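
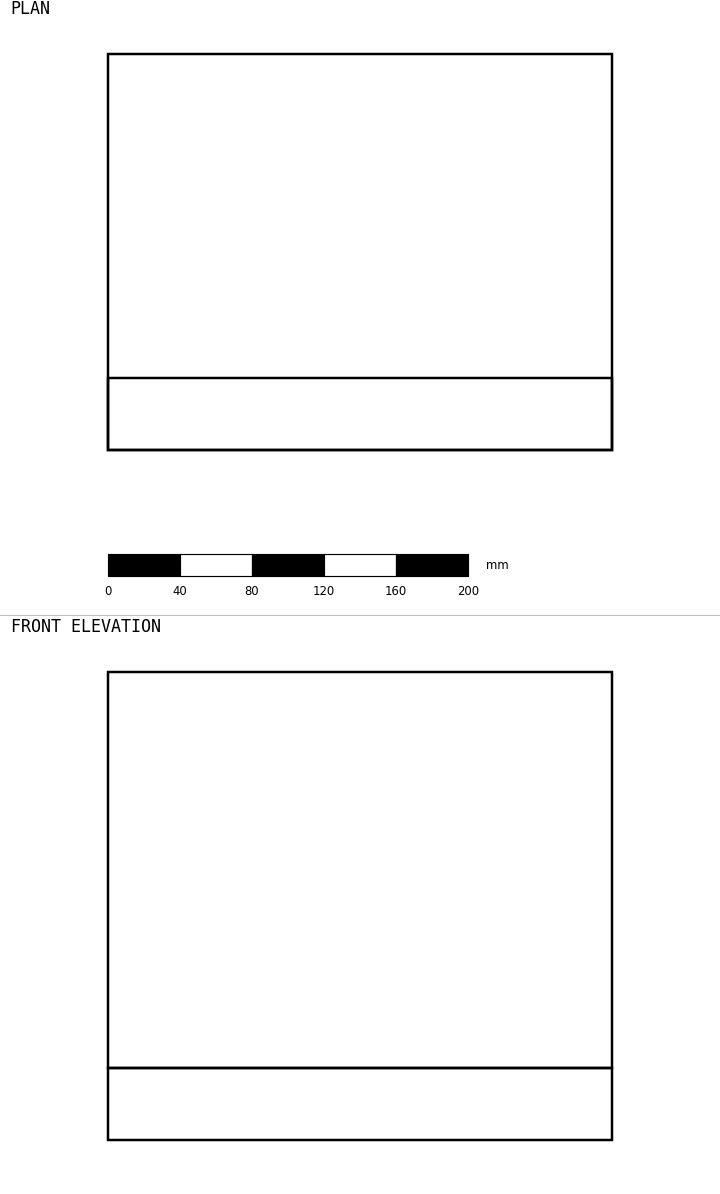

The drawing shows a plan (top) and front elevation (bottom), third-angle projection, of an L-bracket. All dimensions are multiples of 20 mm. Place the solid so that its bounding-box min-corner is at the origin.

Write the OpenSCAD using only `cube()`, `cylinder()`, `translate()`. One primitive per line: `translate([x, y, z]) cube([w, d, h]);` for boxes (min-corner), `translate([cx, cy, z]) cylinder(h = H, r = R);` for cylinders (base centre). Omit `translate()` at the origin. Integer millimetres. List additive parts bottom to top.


cube([280, 220, 40]);
translate([0, 0, 40]) cube([280, 40, 220]);


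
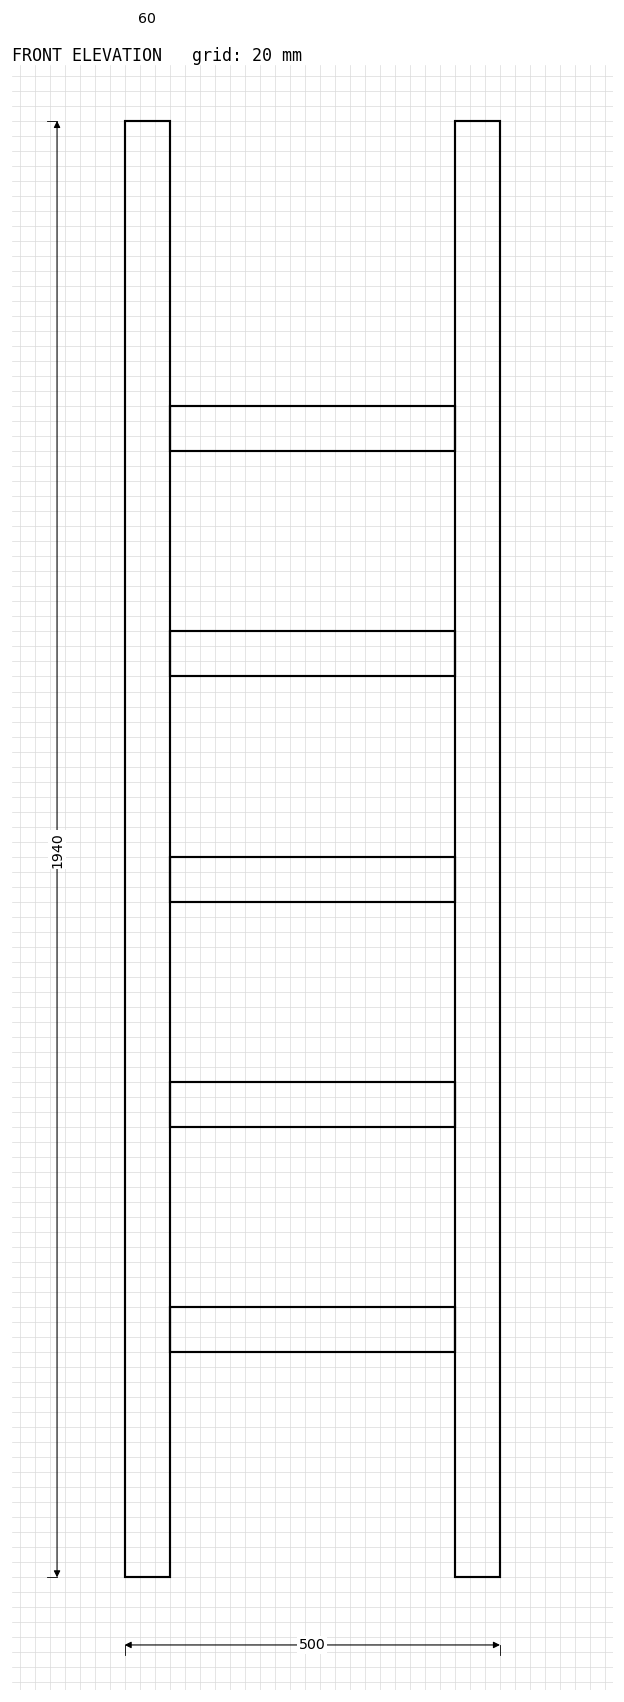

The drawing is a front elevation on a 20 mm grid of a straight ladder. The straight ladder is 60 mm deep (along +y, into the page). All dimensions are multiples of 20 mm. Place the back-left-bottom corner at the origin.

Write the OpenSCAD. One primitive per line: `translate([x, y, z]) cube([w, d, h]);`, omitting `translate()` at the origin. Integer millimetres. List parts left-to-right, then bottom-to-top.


cube([60, 60, 1940]);
translate([60, 0, 300]) cube([380, 60, 60]);
translate([60, 0, 600]) cube([380, 60, 60]);
translate([60, 0, 900]) cube([380, 60, 60]);
translate([60, 0, 1200]) cube([380, 60, 60]);
translate([60, 0, 1500]) cube([380, 60, 60]);
translate([440, 0, 0]) cube([60, 60, 1940]);


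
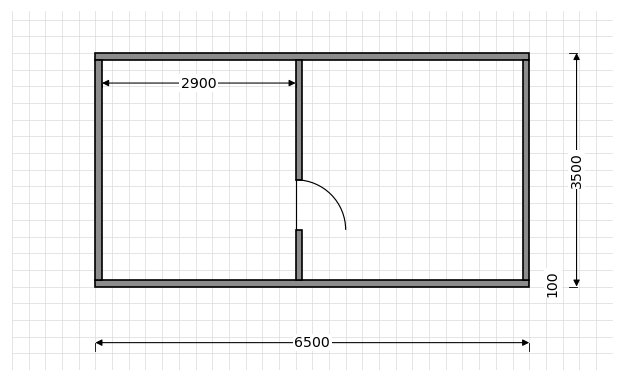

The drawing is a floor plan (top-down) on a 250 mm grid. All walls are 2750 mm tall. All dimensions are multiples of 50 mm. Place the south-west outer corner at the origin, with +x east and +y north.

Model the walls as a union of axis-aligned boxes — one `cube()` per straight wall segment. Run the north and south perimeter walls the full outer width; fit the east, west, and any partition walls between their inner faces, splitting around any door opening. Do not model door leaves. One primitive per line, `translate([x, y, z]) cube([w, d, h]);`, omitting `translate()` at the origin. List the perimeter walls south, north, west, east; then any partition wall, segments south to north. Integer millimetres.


cube([6500, 100, 2750]);
translate([0, 3400, 0]) cube([6500, 100, 2750]);
translate([0, 100, 0]) cube([100, 3300, 2750]);
translate([6400, 100, 0]) cube([100, 3300, 2750]);
translate([3000, 100, 0]) cube([100, 750, 2750]);
translate([3000, 1600, 0]) cube([100, 1800, 2750]);


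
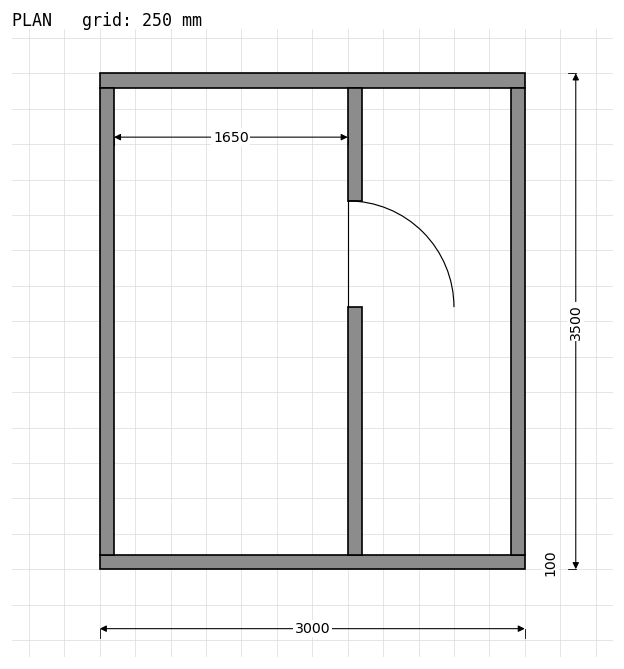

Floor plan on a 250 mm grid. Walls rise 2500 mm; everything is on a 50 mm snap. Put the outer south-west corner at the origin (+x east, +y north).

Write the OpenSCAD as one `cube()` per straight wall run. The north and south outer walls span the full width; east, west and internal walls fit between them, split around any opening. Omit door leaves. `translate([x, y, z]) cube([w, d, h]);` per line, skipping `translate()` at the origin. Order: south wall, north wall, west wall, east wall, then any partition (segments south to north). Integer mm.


cube([3000, 100, 2500]);
translate([0, 3400, 0]) cube([3000, 100, 2500]);
translate([0, 100, 0]) cube([100, 3300, 2500]);
translate([2900, 100, 0]) cube([100, 3300, 2500]);
translate([1750, 100, 0]) cube([100, 1750, 2500]);
translate([1750, 2600, 0]) cube([100, 800, 2500]);


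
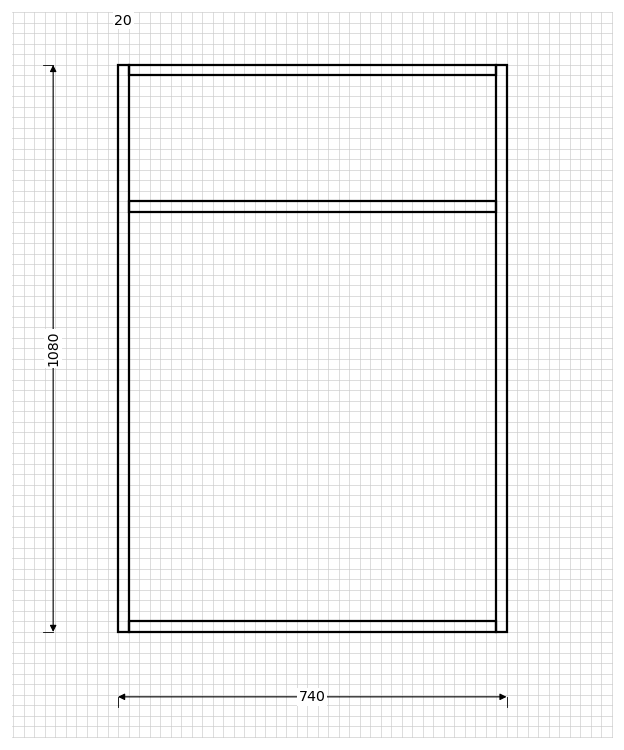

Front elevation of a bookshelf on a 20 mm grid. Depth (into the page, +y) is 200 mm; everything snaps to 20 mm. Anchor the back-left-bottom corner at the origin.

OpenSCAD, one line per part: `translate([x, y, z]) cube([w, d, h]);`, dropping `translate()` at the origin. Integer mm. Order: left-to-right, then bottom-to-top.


cube([20, 200, 1080]);
translate([20, 0, 0]) cube([700, 200, 20]);
translate([20, 0, 800]) cube([700, 200, 20]);
translate([20, 0, 1060]) cube([700, 200, 20]);
translate([720, 0, 0]) cube([20, 200, 1080]);


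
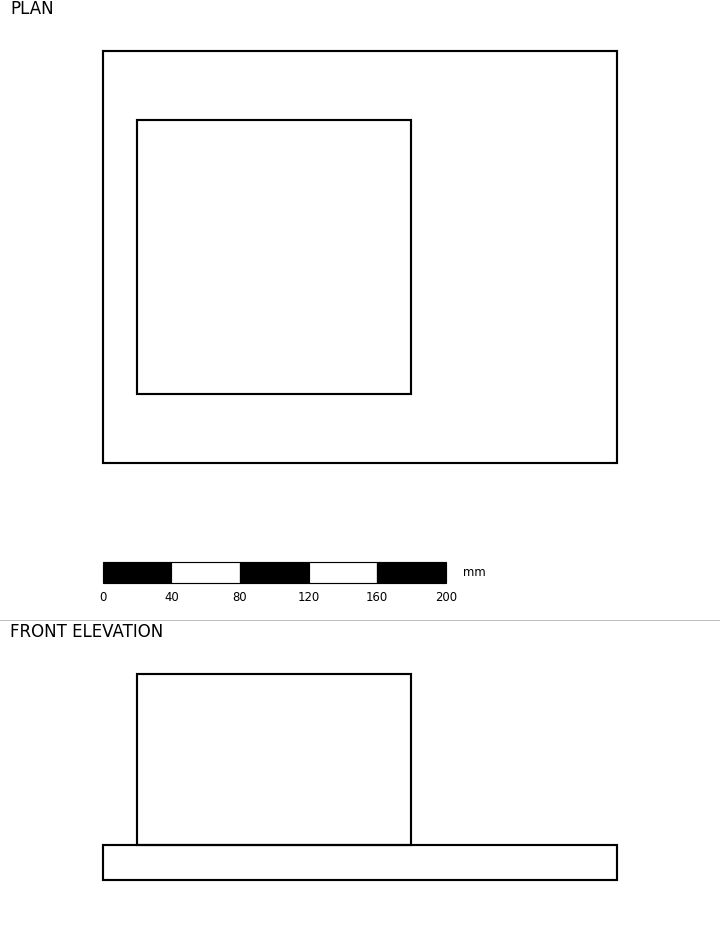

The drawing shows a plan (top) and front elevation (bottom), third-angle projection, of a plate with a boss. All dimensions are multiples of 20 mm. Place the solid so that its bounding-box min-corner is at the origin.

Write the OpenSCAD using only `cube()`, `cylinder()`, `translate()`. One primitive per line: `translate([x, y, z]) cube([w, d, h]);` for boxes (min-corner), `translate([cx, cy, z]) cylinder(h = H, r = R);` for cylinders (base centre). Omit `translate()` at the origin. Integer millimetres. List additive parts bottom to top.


cube([300, 240, 20]);
translate([20, 40, 20]) cube([160, 160, 100]);


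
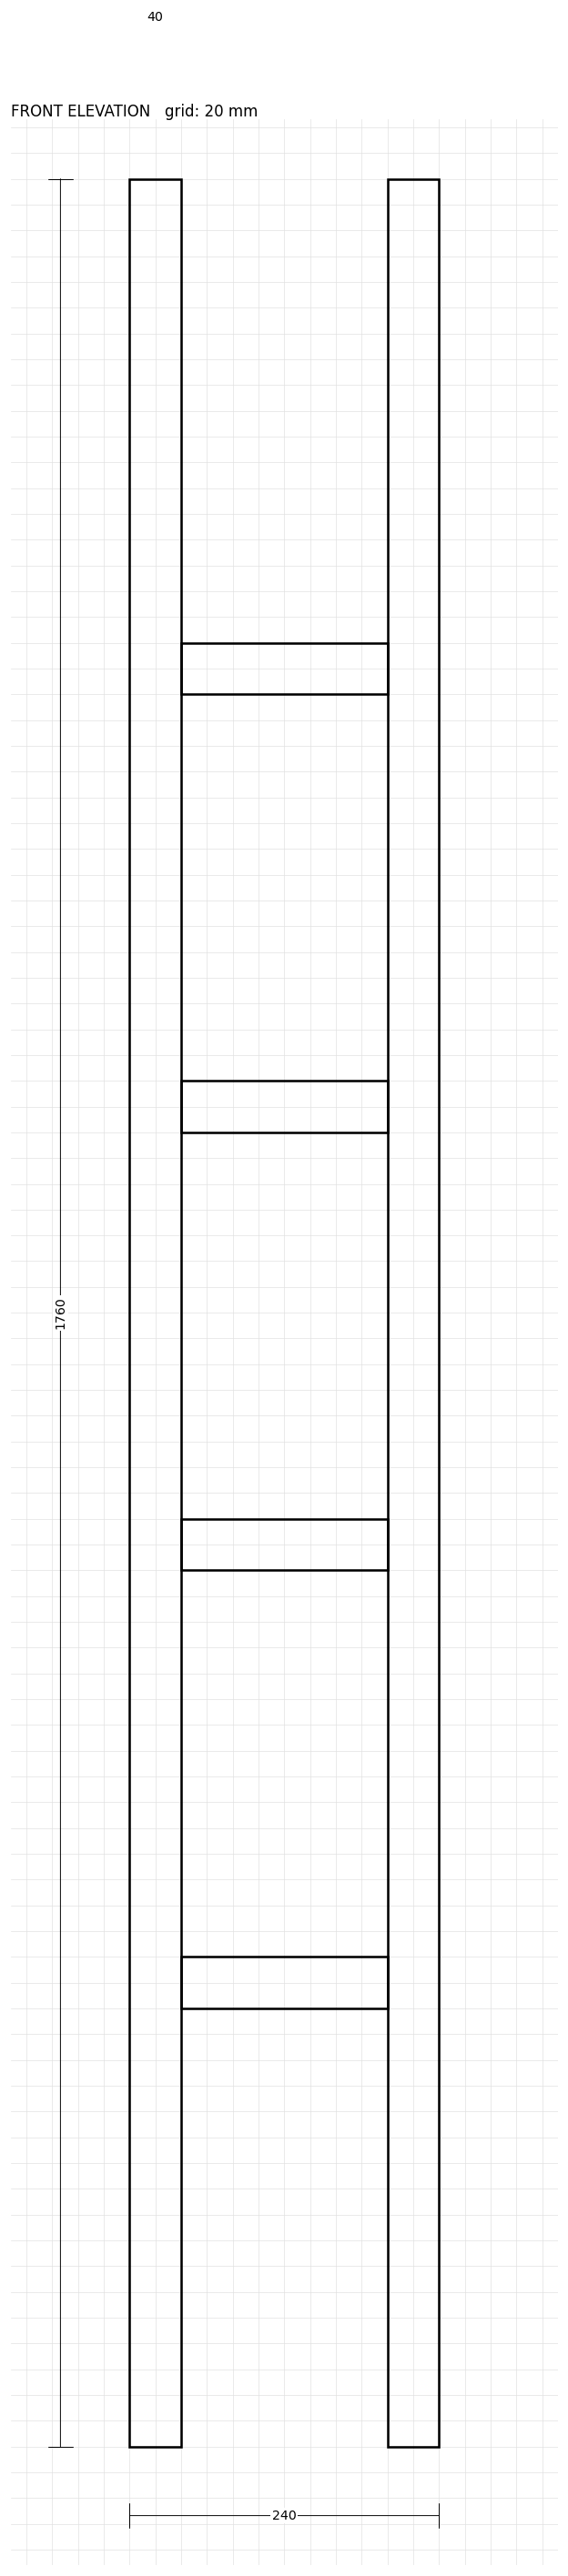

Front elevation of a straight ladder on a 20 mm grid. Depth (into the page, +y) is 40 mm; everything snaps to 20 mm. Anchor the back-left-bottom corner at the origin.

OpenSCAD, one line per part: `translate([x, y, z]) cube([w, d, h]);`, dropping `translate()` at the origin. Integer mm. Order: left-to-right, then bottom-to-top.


cube([40, 40, 1760]);
translate([40, 0, 340]) cube([160, 40, 40]);
translate([40, 0, 680]) cube([160, 40, 40]);
translate([40, 0, 1020]) cube([160, 40, 40]);
translate([40, 0, 1360]) cube([160, 40, 40]);
translate([200, 0, 0]) cube([40, 40, 1760]);


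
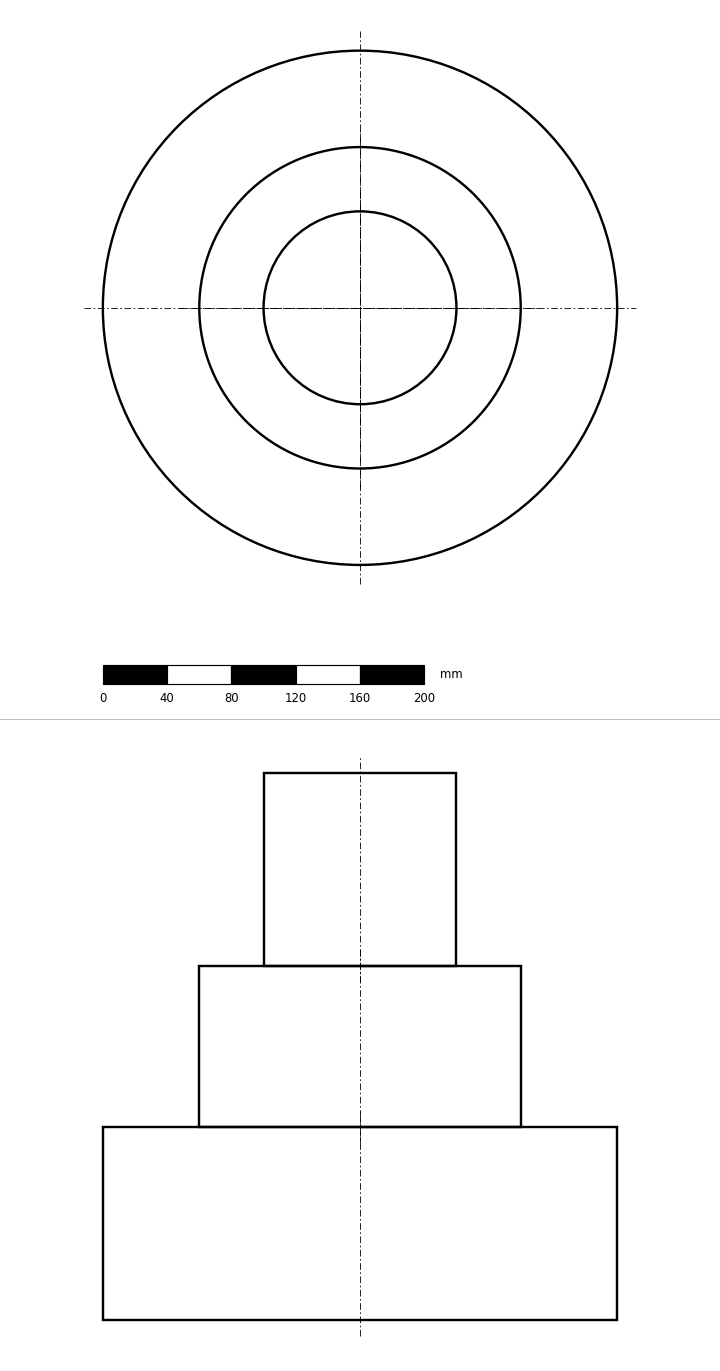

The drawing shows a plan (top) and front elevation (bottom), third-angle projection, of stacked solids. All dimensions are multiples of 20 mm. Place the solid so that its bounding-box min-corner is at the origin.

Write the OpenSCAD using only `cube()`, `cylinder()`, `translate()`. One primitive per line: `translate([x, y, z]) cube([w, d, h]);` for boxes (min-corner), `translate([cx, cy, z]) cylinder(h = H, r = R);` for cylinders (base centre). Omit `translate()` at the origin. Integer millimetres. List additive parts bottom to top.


translate([160, 160, 0]) cylinder(h = 120, r = 160);
translate([160, 160, 120]) cylinder(h = 100, r = 100);
translate([160, 160, 220]) cylinder(h = 120, r = 60);


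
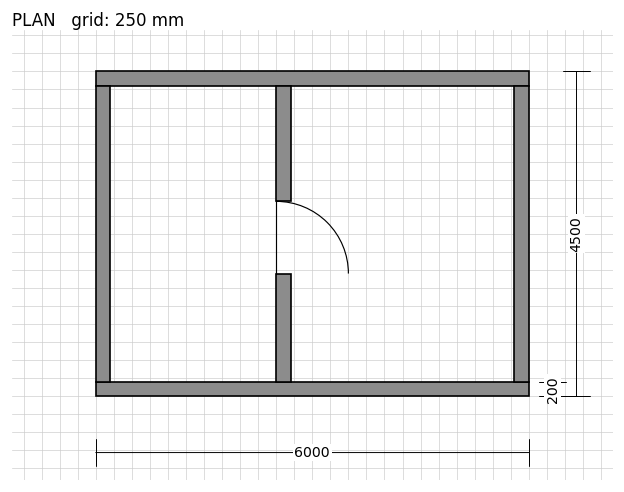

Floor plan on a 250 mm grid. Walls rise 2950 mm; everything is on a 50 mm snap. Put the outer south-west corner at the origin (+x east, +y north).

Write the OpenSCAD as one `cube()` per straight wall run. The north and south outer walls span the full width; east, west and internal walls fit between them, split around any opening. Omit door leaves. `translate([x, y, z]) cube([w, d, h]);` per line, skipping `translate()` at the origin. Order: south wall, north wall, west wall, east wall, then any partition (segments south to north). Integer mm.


cube([6000, 200, 2950]);
translate([0, 4300, 0]) cube([6000, 200, 2950]);
translate([0, 200, 0]) cube([200, 4100, 2950]);
translate([5800, 200, 0]) cube([200, 4100, 2950]);
translate([2500, 200, 0]) cube([200, 1500, 2950]);
translate([2500, 2700, 0]) cube([200, 1600, 2950]);


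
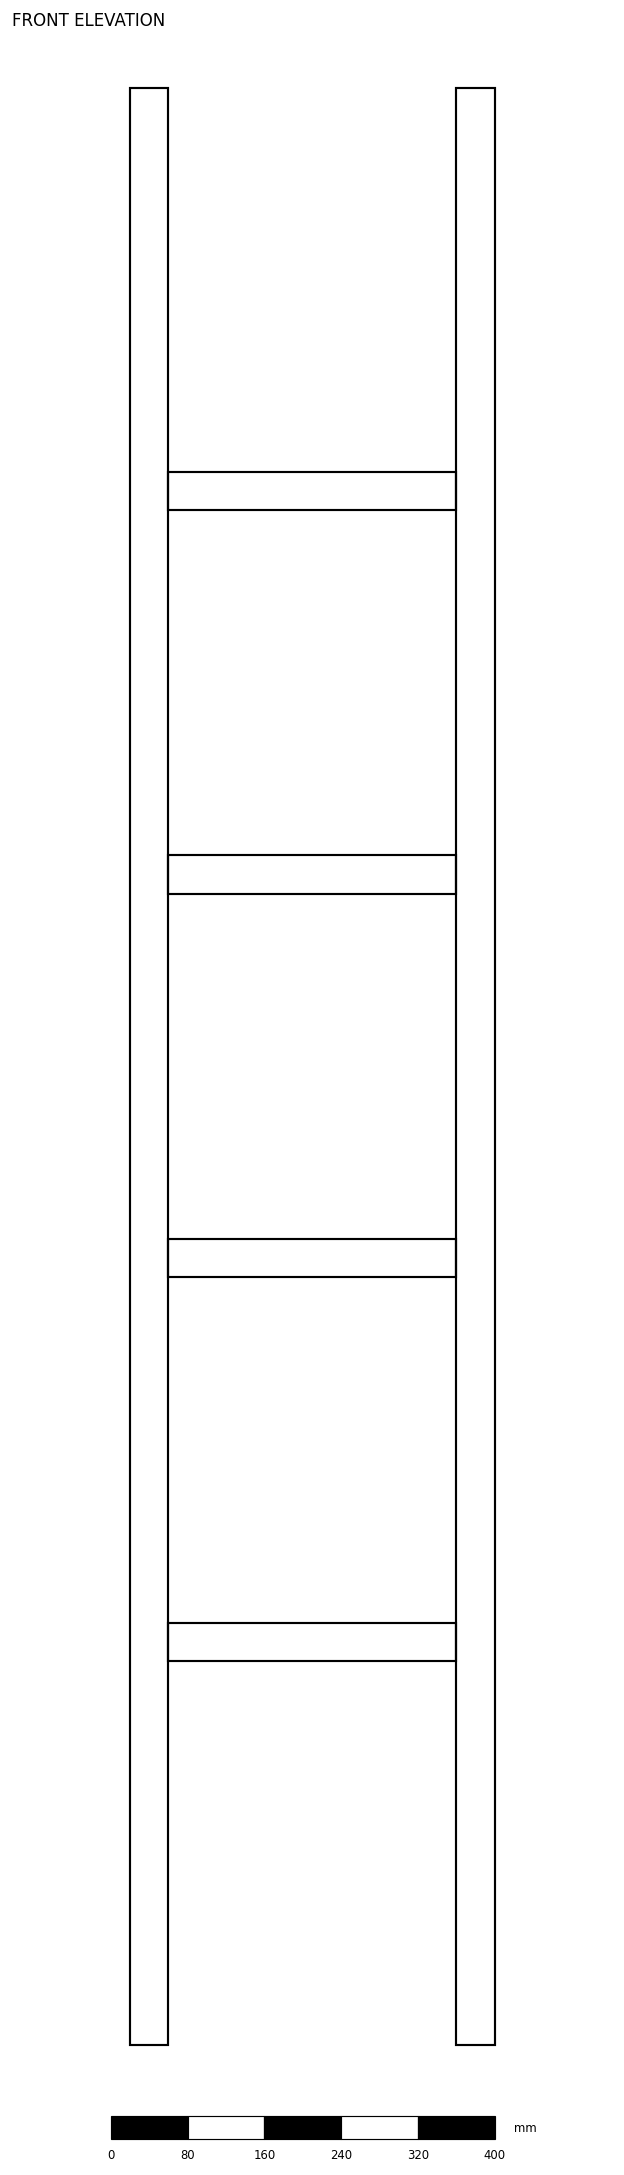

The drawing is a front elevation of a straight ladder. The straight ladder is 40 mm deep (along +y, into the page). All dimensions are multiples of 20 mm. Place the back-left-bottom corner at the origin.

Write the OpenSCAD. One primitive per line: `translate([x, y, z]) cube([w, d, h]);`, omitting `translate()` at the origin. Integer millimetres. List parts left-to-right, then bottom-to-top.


cube([40, 40, 2040]);
translate([40, 0, 400]) cube([300, 40, 40]);
translate([40, 0, 800]) cube([300, 40, 40]);
translate([40, 0, 1200]) cube([300, 40, 40]);
translate([40, 0, 1600]) cube([300, 40, 40]);
translate([340, 0, 0]) cube([40, 40, 2040]);


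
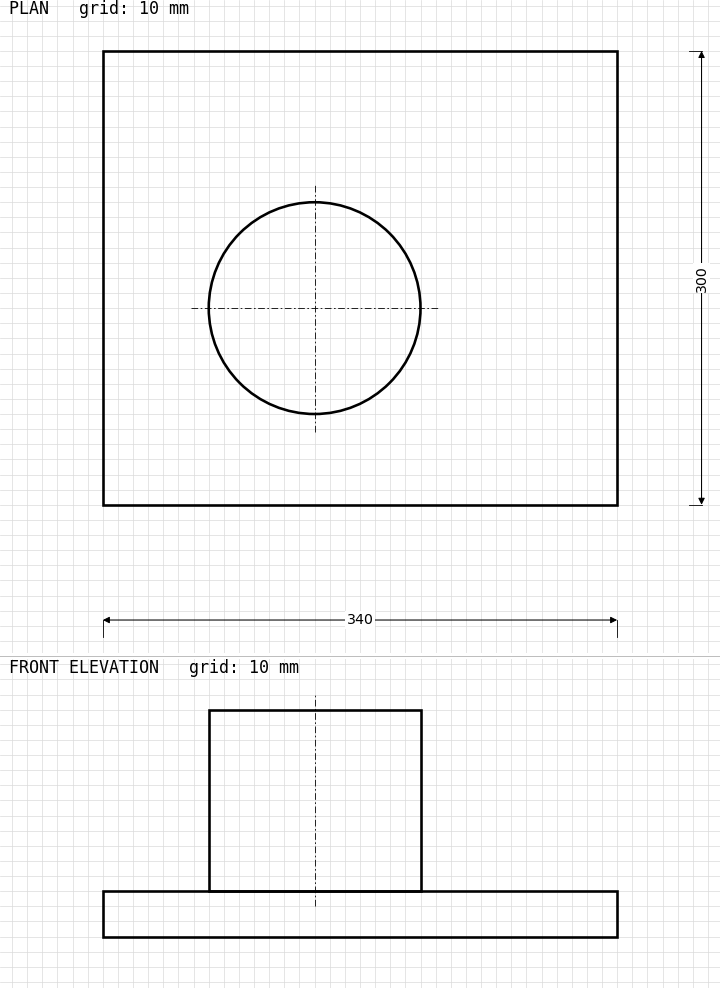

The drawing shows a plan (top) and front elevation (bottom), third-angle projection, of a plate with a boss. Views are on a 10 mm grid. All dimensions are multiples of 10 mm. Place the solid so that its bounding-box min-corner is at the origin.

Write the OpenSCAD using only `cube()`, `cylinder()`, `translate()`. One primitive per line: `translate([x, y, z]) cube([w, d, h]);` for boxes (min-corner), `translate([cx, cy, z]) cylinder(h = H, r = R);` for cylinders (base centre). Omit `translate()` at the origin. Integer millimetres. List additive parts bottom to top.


cube([340, 300, 30]);
translate([140, 130, 30]) cylinder(h = 120, r = 70);


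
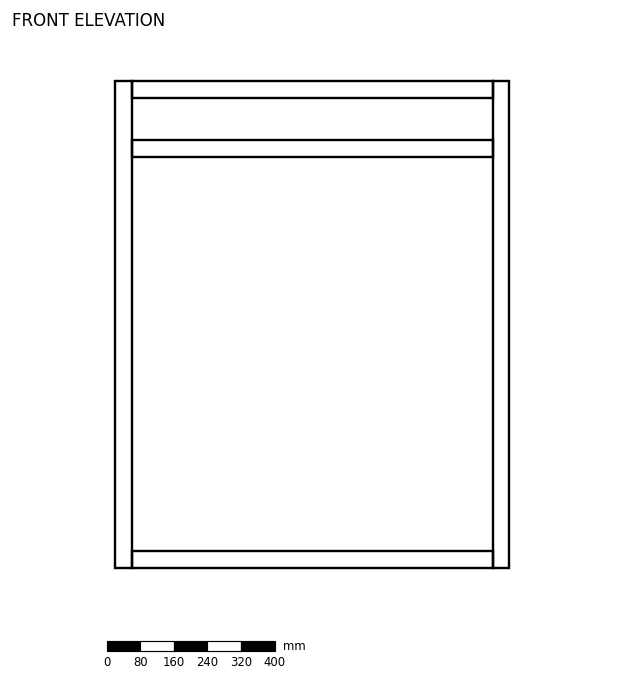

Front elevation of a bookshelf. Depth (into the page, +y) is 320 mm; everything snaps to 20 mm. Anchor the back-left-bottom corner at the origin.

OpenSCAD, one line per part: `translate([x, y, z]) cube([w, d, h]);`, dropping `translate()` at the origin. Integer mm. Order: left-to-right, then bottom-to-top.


cube([40, 320, 1160]);
translate([40, 0, 0]) cube([860, 320, 40]);
translate([40, 0, 980]) cube([860, 320, 40]);
translate([40, 0, 1120]) cube([860, 320, 40]);
translate([900, 0, 0]) cube([40, 320, 1160]);


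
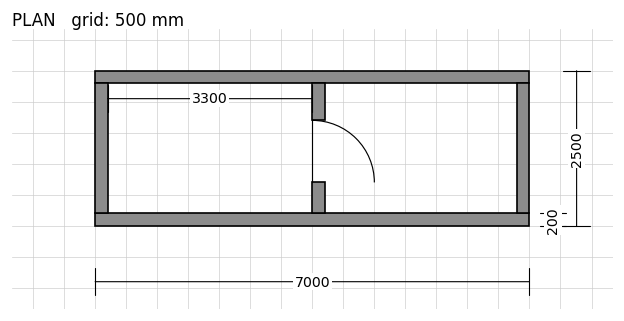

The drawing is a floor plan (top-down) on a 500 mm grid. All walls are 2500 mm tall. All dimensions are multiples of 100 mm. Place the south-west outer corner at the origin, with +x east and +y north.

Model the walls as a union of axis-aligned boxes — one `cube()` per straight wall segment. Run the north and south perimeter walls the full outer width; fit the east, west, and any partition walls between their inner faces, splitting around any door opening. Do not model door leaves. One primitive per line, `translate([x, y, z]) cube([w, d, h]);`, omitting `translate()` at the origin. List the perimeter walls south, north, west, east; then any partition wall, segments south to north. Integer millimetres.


cube([7000, 200, 2500]);
translate([0, 2300, 0]) cube([7000, 200, 2500]);
translate([0, 200, 0]) cube([200, 2100, 2500]);
translate([6800, 200, 0]) cube([200, 2100, 2500]);
translate([3500, 200, 0]) cube([200, 500, 2500]);
translate([3500, 1700, 0]) cube([200, 600, 2500]);


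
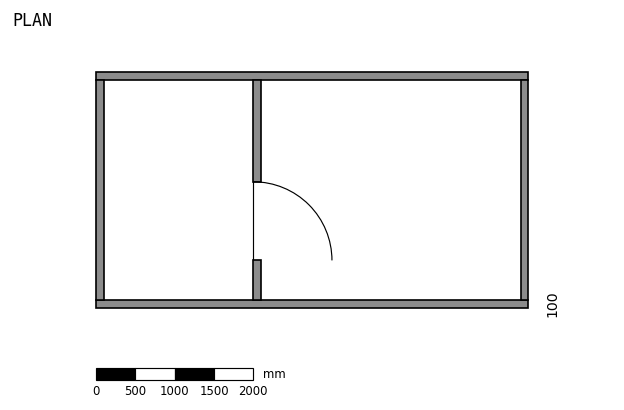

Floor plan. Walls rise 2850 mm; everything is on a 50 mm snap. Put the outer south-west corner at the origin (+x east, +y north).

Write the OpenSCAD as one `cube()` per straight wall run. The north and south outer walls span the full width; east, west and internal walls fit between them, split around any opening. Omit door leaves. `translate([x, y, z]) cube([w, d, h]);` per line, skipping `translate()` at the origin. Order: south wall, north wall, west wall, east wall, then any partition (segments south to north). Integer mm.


cube([5500, 100, 2850]);
translate([0, 2900, 0]) cube([5500, 100, 2850]);
translate([0, 100, 0]) cube([100, 2800, 2850]);
translate([5400, 100, 0]) cube([100, 2800, 2850]);
translate([2000, 100, 0]) cube([100, 500, 2850]);
translate([2000, 1600, 0]) cube([100, 1300, 2850]);


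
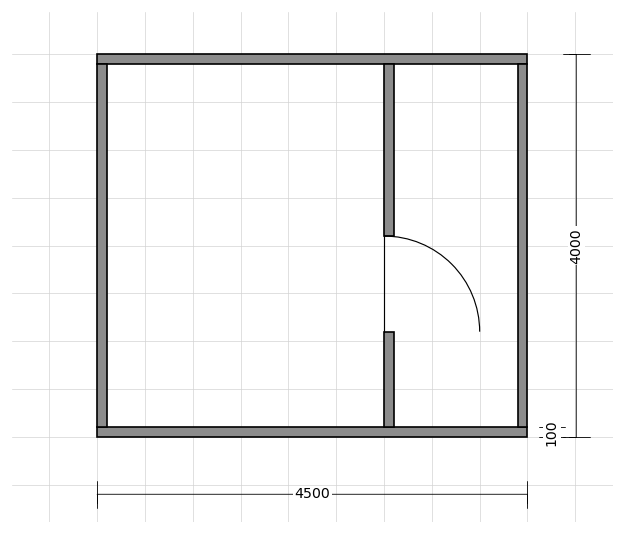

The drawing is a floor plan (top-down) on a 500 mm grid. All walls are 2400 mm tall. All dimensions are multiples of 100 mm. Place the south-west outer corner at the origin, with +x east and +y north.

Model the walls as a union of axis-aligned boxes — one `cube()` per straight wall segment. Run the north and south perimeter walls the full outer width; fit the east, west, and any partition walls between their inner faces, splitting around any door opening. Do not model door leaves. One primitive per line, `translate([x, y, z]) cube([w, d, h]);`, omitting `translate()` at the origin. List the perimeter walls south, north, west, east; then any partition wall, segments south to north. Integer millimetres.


cube([4500, 100, 2400]);
translate([0, 3900, 0]) cube([4500, 100, 2400]);
translate([0, 100, 0]) cube([100, 3800, 2400]);
translate([4400, 100, 0]) cube([100, 3800, 2400]);
translate([3000, 100, 0]) cube([100, 1000, 2400]);
translate([3000, 2100, 0]) cube([100, 1800, 2400]);


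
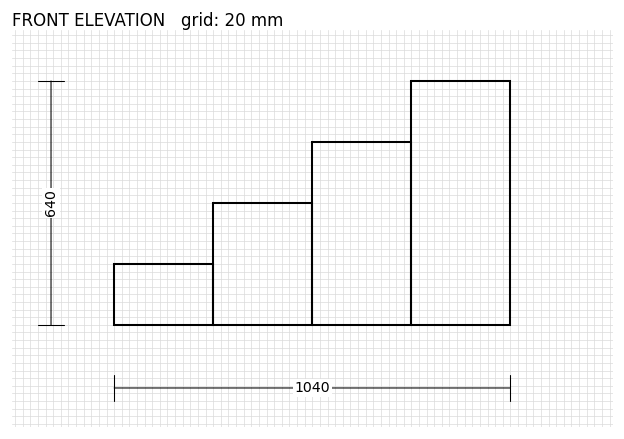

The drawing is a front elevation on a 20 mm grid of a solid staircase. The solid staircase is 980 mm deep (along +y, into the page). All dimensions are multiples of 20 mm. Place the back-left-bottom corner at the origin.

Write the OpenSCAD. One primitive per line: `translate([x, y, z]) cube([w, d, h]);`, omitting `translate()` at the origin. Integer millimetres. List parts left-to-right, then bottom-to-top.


cube([260, 980, 160]);
translate([260, 0, 0]) cube([260, 980, 320]);
translate([520, 0, 0]) cube([260, 980, 480]);
translate([780, 0, 0]) cube([260, 980, 640]);


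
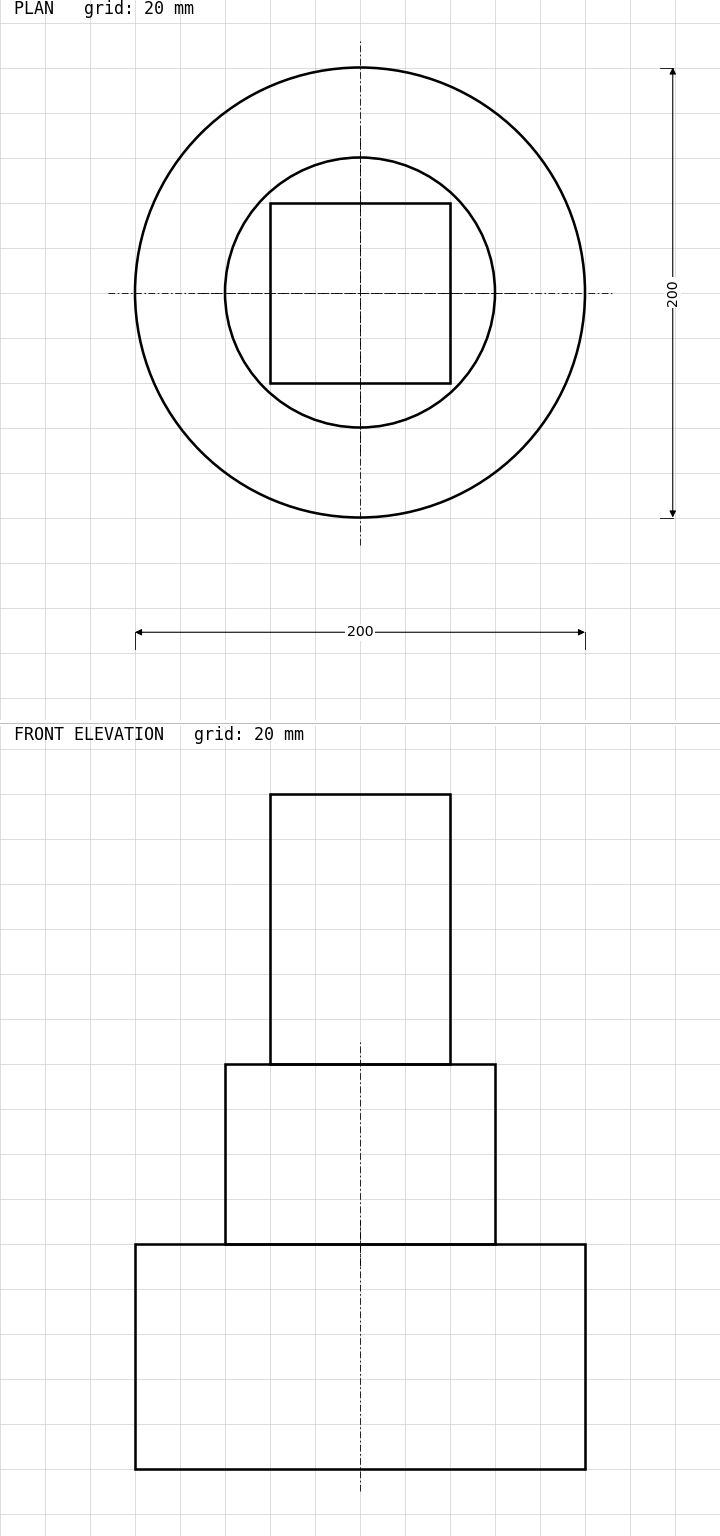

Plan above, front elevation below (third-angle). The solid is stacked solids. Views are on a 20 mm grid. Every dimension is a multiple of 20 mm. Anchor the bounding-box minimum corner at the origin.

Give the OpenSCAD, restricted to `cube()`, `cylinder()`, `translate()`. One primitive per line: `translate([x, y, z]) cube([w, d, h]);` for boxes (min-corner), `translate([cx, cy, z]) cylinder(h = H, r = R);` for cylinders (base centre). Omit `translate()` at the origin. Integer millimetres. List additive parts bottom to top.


translate([100, 100, 0]) cylinder(h = 100, r = 100);
translate([100, 100, 100]) cylinder(h = 80, r = 60);
translate([60, 60, 180]) cube([80, 80, 120]);


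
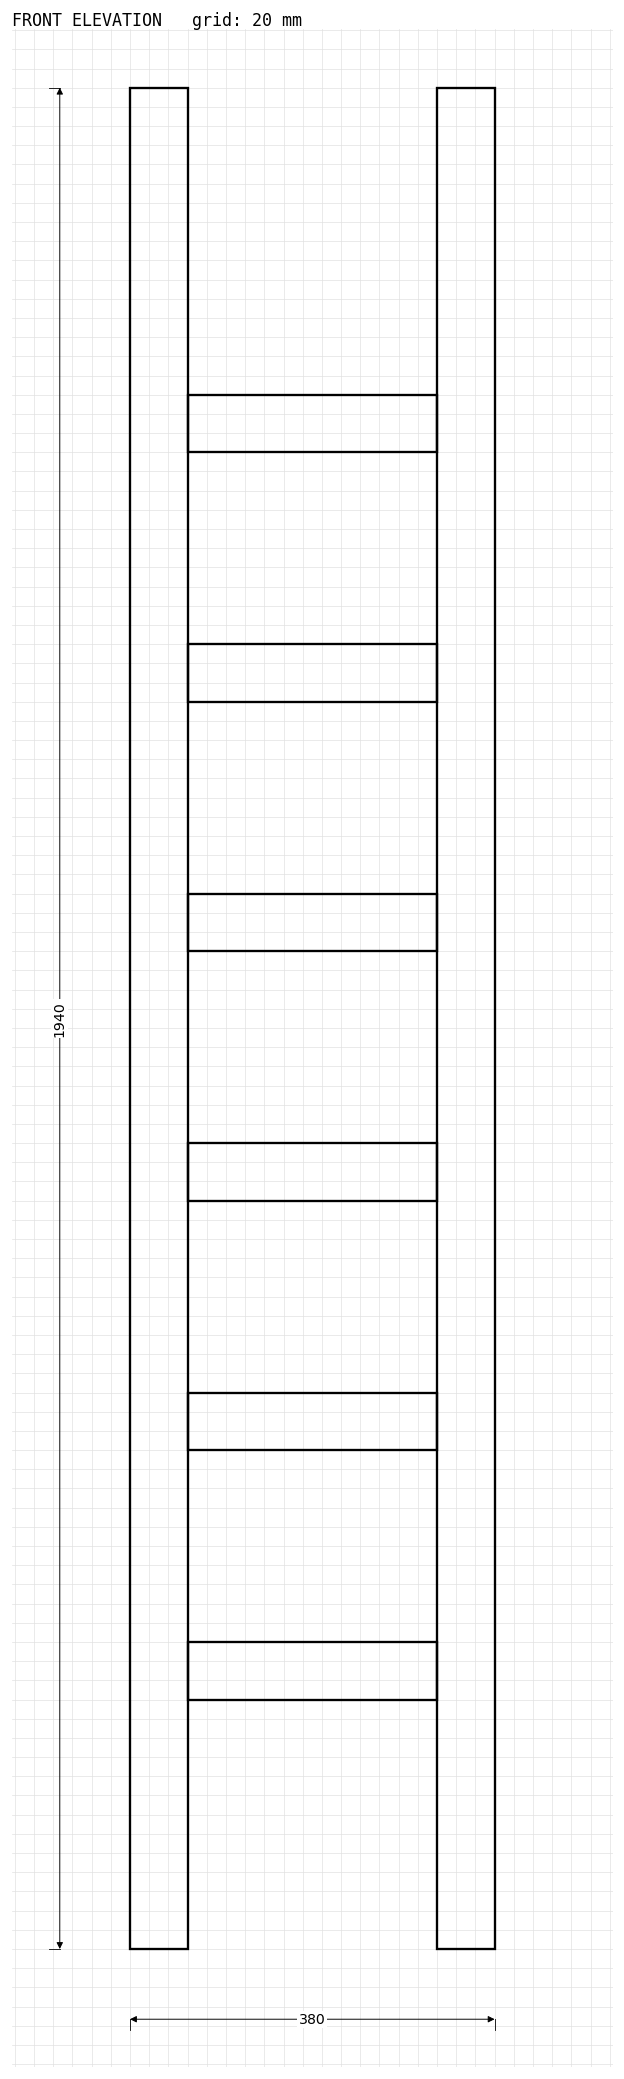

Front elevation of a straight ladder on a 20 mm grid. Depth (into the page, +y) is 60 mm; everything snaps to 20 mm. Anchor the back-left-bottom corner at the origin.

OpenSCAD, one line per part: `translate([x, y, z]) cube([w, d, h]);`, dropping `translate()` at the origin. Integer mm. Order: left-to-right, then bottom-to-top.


cube([60, 60, 1940]);
translate([60, 0, 260]) cube([260, 60, 60]);
translate([60, 0, 520]) cube([260, 60, 60]);
translate([60, 0, 780]) cube([260, 60, 60]);
translate([60, 0, 1040]) cube([260, 60, 60]);
translate([60, 0, 1300]) cube([260, 60, 60]);
translate([60, 0, 1560]) cube([260, 60, 60]);
translate([320, 0, 0]) cube([60, 60, 1940]);


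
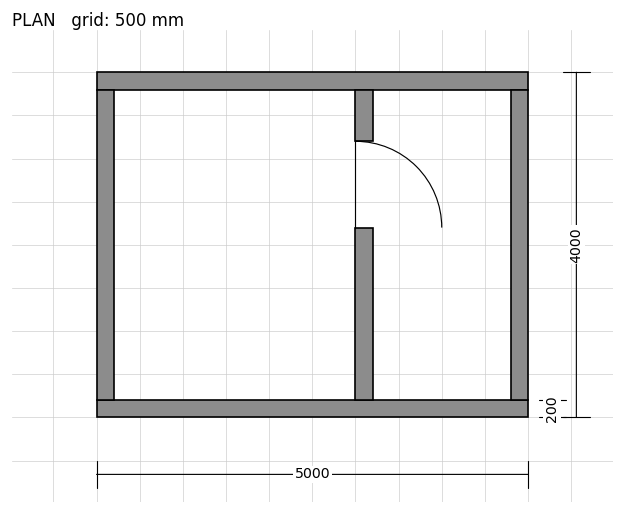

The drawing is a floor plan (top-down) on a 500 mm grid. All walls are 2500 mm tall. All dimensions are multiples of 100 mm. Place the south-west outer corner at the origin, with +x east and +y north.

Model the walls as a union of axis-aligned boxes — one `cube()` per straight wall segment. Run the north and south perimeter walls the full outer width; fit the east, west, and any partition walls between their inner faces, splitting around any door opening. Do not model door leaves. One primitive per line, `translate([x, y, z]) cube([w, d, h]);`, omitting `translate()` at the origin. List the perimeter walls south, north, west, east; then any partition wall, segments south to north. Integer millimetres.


cube([5000, 200, 2500]);
translate([0, 3800, 0]) cube([5000, 200, 2500]);
translate([0, 200, 0]) cube([200, 3600, 2500]);
translate([4800, 200, 0]) cube([200, 3600, 2500]);
translate([3000, 200, 0]) cube([200, 2000, 2500]);
translate([3000, 3200, 0]) cube([200, 600, 2500]);


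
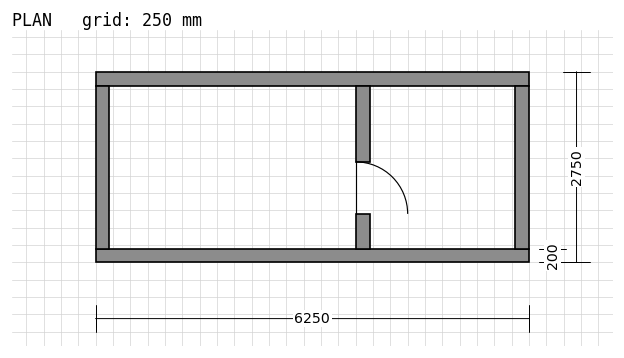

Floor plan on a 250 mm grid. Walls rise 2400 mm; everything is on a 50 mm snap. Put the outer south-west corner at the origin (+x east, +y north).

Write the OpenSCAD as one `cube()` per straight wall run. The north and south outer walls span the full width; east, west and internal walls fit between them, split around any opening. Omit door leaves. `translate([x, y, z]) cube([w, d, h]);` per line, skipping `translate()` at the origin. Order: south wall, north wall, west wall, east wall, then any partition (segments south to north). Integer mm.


cube([6250, 200, 2400]);
translate([0, 2550, 0]) cube([6250, 200, 2400]);
translate([0, 200, 0]) cube([200, 2350, 2400]);
translate([6050, 200, 0]) cube([200, 2350, 2400]);
translate([3750, 200, 0]) cube([200, 500, 2400]);
translate([3750, 1450, 0]) cube([200, 1100, 2400]);


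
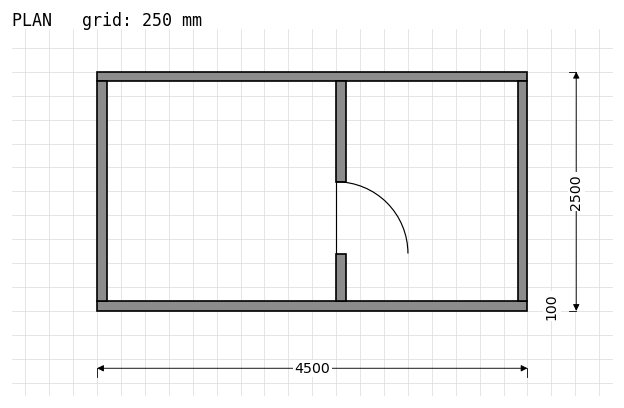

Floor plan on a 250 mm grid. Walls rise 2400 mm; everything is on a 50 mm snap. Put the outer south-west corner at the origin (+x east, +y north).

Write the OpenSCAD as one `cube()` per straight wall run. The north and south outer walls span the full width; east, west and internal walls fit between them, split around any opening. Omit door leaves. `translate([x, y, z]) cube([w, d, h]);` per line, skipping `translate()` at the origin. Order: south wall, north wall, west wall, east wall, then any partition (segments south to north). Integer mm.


cube([4500, 100, 2400]);
translate([0, 2400, 0]) cube([4500, 100, 2400]);
translate([0, 100, 0]) cube([100, 2300, 2400]);
translate([4400, 100, 0]) cube([100, 2300, 2400]);
translate([2500, 100, 0]) cube([100, 500, 2400]);
translate([2500, 1350, 0]) cube([100, 1050, 2400]);


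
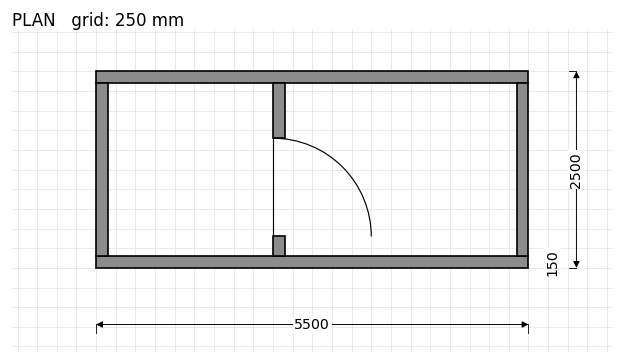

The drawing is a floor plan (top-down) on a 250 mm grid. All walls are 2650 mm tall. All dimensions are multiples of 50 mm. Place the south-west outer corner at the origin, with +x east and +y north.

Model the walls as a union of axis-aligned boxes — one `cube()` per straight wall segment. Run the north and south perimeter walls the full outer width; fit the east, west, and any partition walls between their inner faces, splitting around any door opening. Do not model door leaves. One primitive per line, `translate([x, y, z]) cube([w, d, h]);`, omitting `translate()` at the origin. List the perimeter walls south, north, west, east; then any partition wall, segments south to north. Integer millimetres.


cube([5500, 150, 2650]);
translate([0, 2350, 0]) cube([5500, 150, 2650]);
translate([0, 150, 0]) cube([150, 2200, 2650]);
translate([5350, 150, 0]) cube([150, 2200, 2650]);
translate([2250, 150, 0]) cube([150, 250, 2650]);
translate([2250, 1650, 0]) cube([150, 700, 2650]);


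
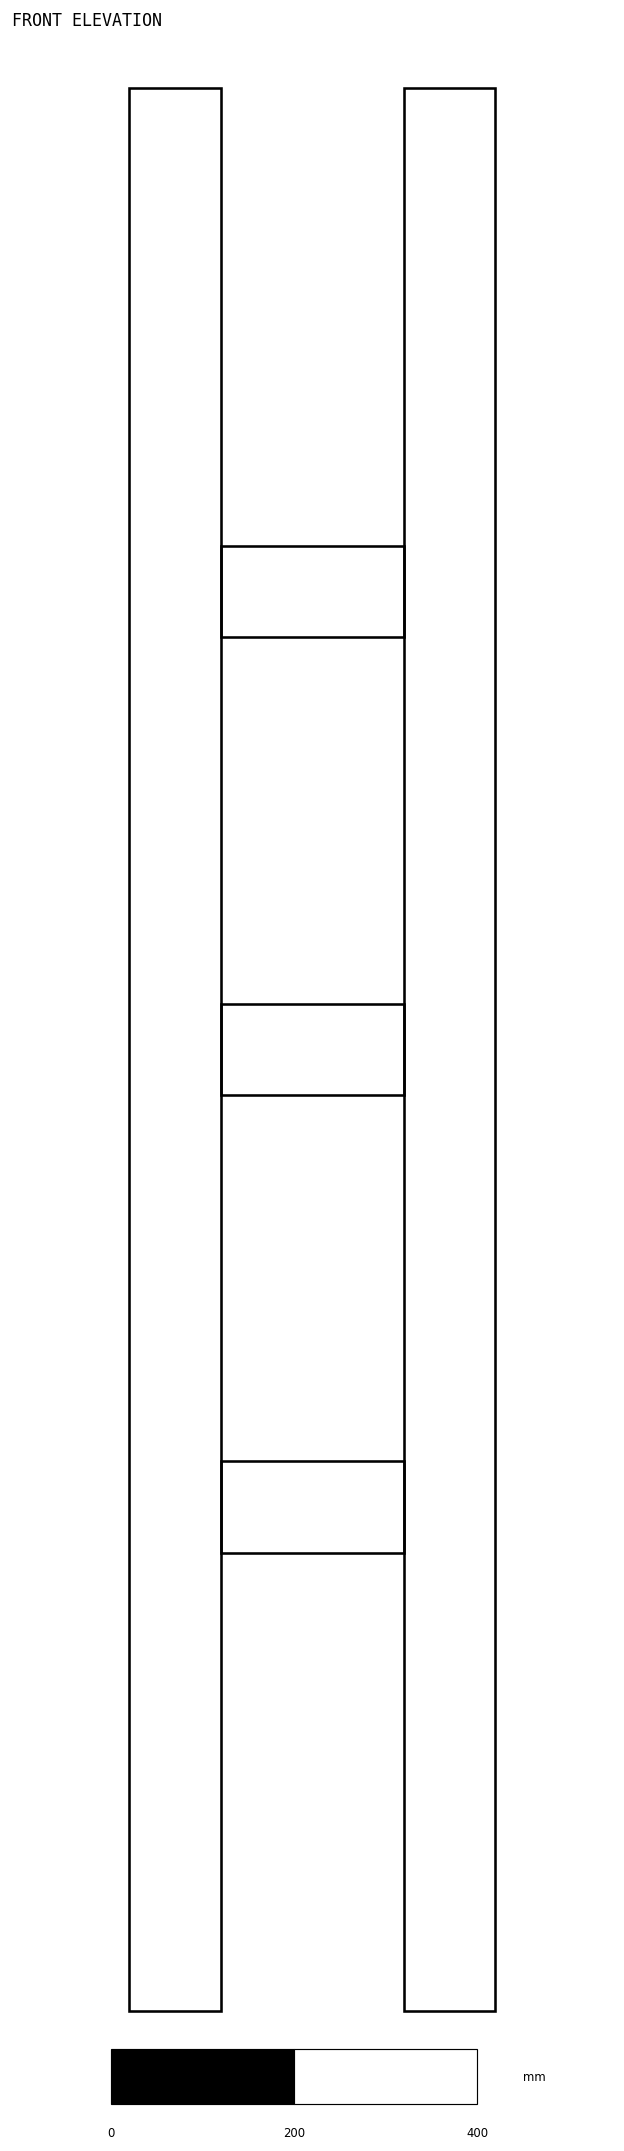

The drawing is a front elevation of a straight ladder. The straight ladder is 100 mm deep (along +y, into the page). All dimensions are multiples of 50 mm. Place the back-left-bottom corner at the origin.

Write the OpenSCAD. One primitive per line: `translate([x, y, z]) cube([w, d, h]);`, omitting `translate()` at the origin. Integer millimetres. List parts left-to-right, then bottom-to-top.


cube([100, 100, 2100]);
translate([100, 0, 500]) cube([200, 100, 100]);
translate([100, 0, 1000]) cube([200, 100, 100]);
translate([100, 0, 1500]) cube([200, 100, 100]);
translate([300, 0, 0]) cube([100, 100, 2100]);


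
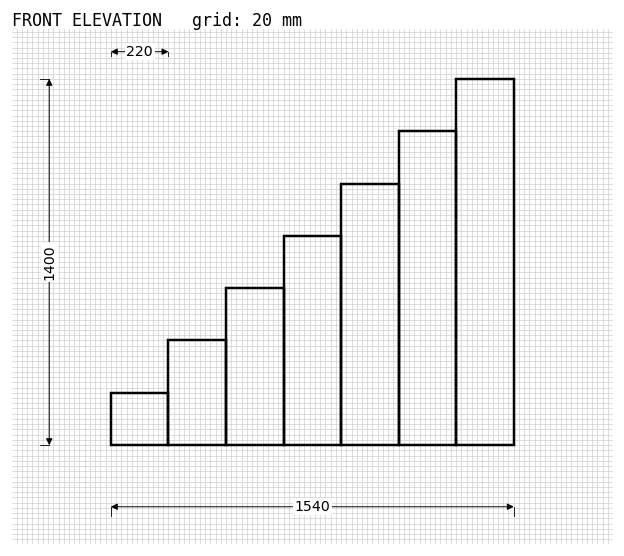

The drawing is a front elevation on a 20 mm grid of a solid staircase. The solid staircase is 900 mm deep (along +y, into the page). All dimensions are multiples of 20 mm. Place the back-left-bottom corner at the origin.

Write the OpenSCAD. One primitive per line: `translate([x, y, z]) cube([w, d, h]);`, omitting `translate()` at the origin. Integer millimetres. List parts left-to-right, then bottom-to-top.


cube([220, 900, 200]);
translate([220, 0, 0]) cube([220, 900, 400]);
translate([440, 0, 0]) cube([220, 900, 600]);
translate([660, 0, 0]) cube([220, 900, 800]);
translate([880, 0, 0]) cube([220, 900, 1000]);
translate([1100, 0, 0]) cube([220, 900, 1200]);
translate([1320, 0, 0]) cube([220, 900, 1400]);


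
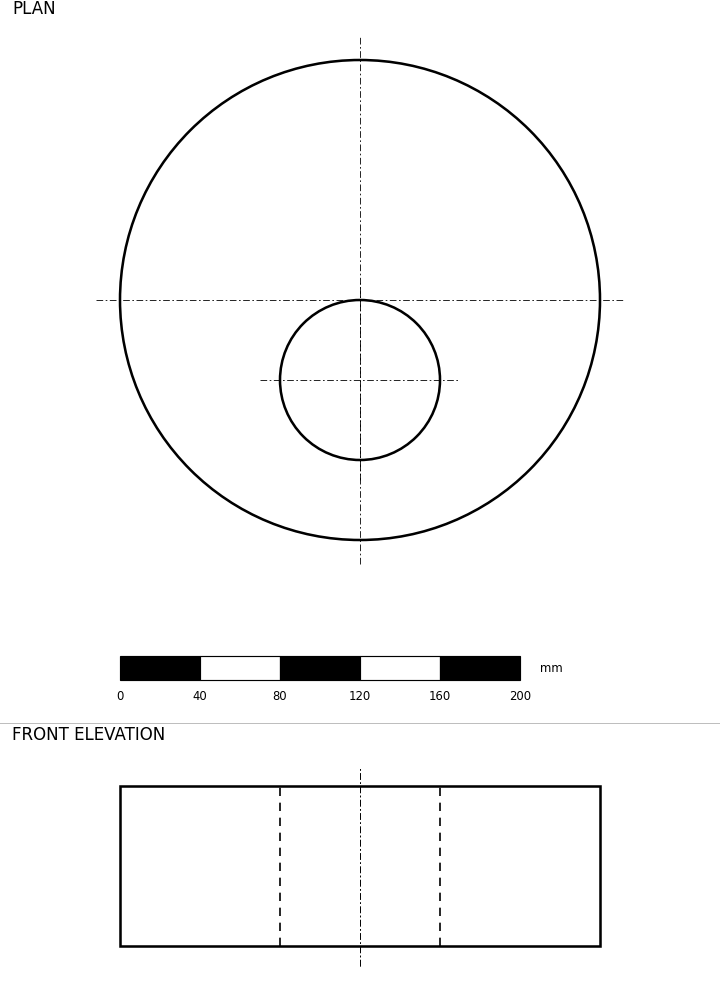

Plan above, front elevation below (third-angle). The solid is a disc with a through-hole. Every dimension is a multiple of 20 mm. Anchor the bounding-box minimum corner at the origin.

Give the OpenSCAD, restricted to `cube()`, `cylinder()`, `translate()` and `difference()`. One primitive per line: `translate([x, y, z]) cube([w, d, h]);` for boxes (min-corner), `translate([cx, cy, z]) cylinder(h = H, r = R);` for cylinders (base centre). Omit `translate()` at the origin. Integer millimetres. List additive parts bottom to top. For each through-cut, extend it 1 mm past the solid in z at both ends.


difference() {
  translate([120, 120, 0]) cylinder(h = 80, r = 120);
  translate([120, 80, -1]) cylinder(h = 82, r = 40);
}


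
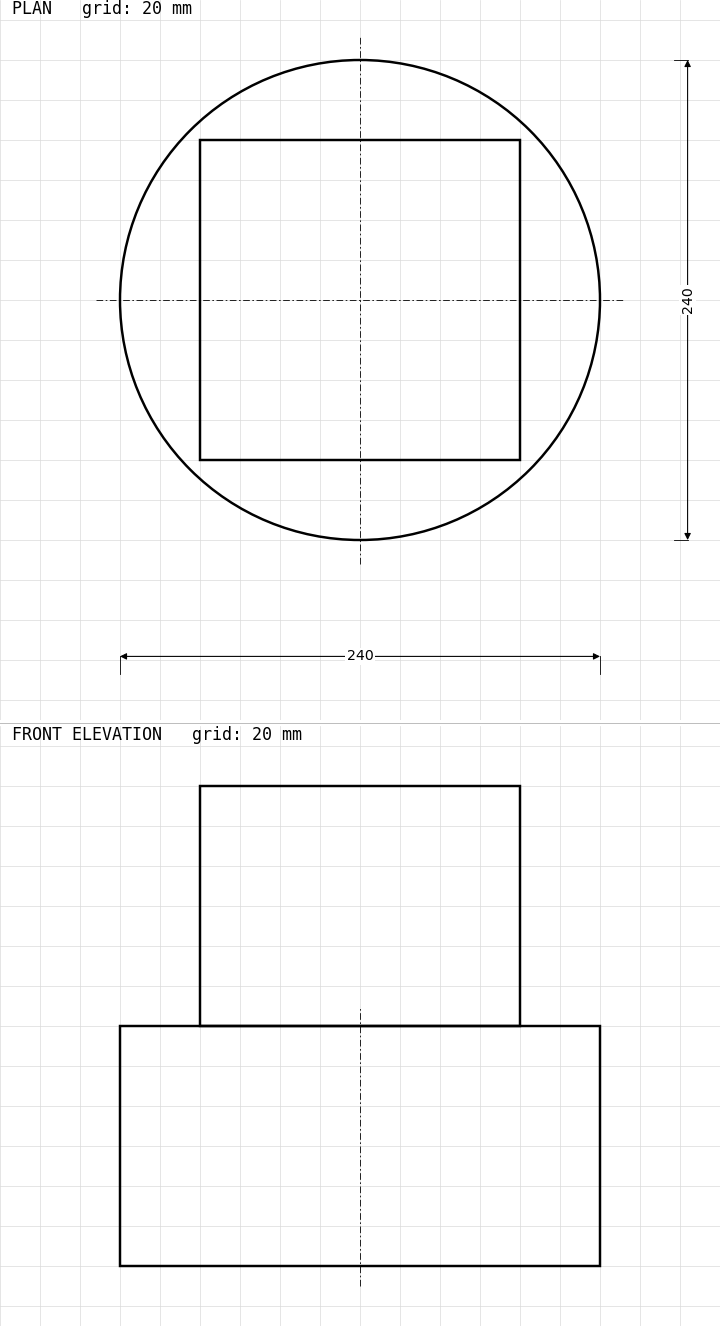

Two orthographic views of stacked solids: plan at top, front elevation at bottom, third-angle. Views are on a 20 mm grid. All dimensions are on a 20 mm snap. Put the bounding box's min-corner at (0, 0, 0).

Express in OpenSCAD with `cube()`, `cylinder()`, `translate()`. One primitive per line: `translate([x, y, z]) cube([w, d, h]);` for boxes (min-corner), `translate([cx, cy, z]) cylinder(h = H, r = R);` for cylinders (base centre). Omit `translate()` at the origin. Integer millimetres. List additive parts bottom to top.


translate([120, 120, 0]) cylinder(h = 120, r = 120);
translate([40, 40, 120]) cube([160, 160, 120]);


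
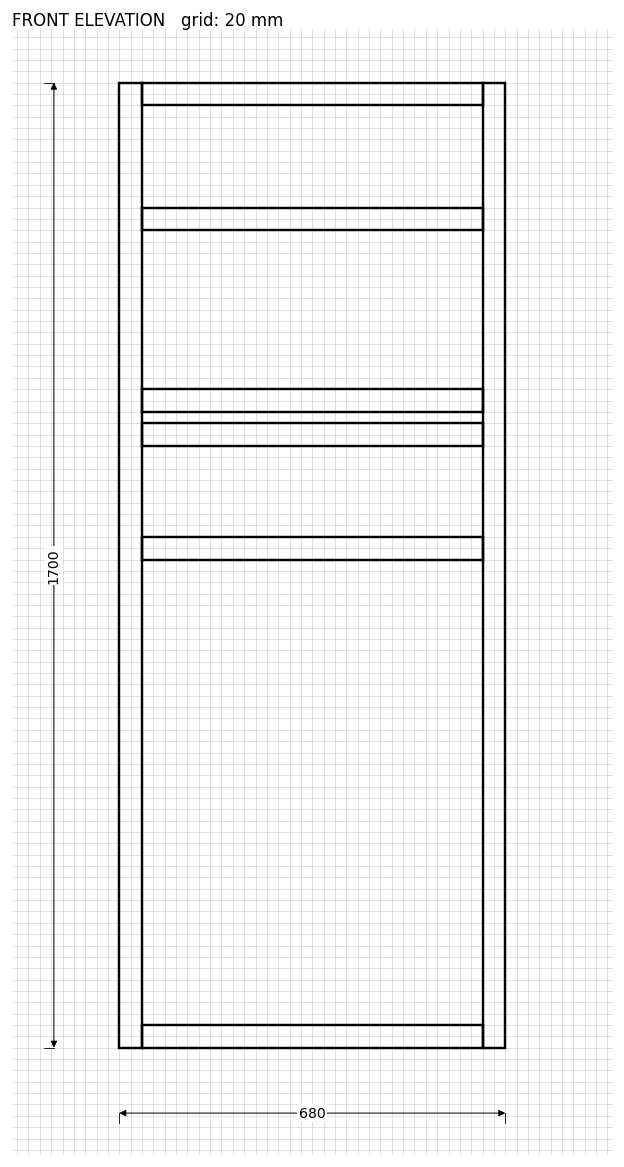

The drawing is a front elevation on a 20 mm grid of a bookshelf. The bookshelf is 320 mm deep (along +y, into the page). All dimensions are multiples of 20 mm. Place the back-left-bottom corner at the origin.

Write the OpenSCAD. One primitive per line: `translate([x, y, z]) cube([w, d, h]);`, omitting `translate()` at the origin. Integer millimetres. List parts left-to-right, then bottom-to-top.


cube([40, 320, 1700]);
translate([40, 0, 0]) cube([600, 320, 40]);
translate([40, 0, 860]) cube([600, 320, 40]);
translate([40, 0, 1060]) cube([600, 320, 40]);
translate([40, 0, 1120]) cube([600, 320, 40]);
translate([40, 0, 1440]) cube([600, 320, 40]);
translate([40, 0, 1660]) cube([600, 320, 40]);
translate([640, 0, 0]) cube([40, 320, 1700]);


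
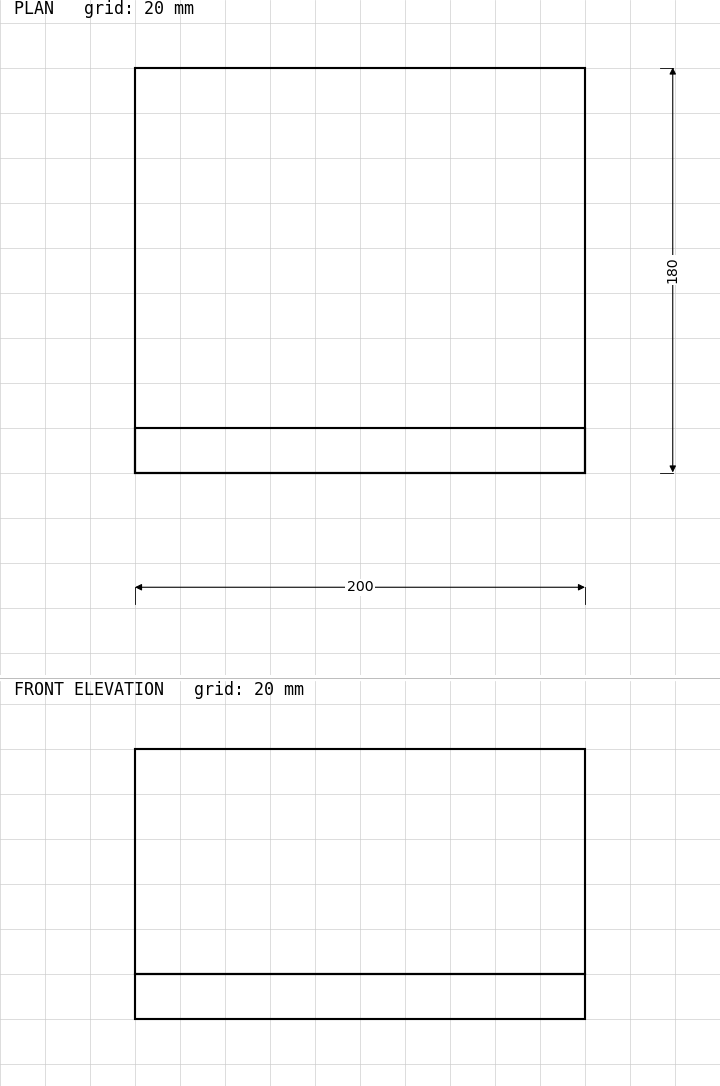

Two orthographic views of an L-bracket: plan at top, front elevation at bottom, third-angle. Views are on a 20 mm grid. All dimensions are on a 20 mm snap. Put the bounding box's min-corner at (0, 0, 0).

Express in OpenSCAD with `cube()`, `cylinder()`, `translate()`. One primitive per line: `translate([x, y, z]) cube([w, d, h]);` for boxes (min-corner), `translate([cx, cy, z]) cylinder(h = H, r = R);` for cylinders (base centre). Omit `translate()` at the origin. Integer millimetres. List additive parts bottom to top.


cube([200, 180, 20]);
translate([0, 0, 20]) cube([200, 20, 100]);


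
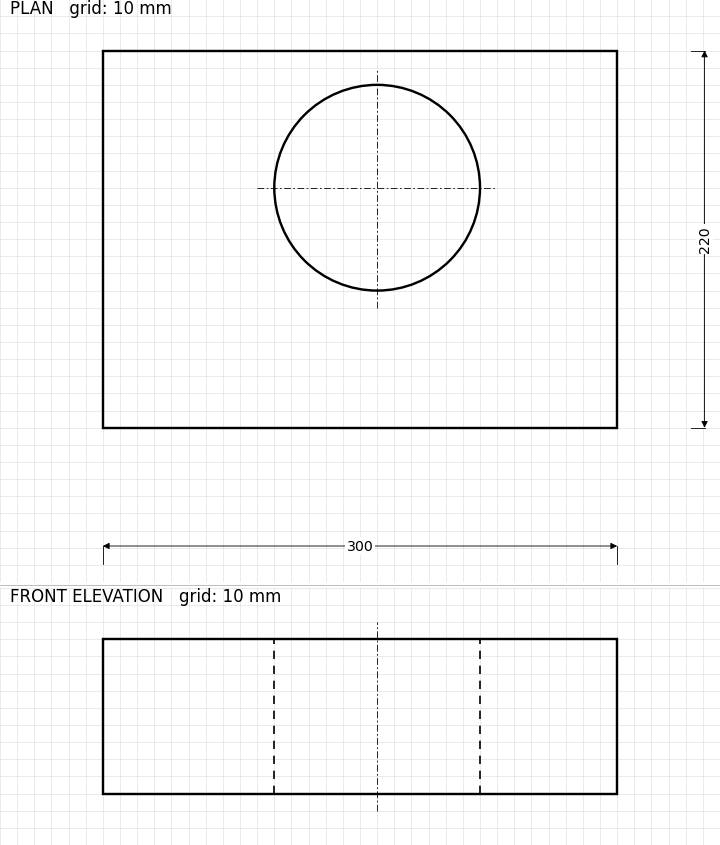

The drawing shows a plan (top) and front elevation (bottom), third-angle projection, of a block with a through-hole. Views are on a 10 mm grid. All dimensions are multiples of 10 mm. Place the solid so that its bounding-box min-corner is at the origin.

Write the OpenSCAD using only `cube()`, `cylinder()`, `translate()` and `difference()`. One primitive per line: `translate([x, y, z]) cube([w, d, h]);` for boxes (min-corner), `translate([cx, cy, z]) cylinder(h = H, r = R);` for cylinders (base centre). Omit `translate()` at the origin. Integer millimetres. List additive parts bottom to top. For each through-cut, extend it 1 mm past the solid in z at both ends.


difference() {
  cube([300, 220, 90]);
  translate([160, 140, -1]) cylinder(h = 92, r = 60);
}


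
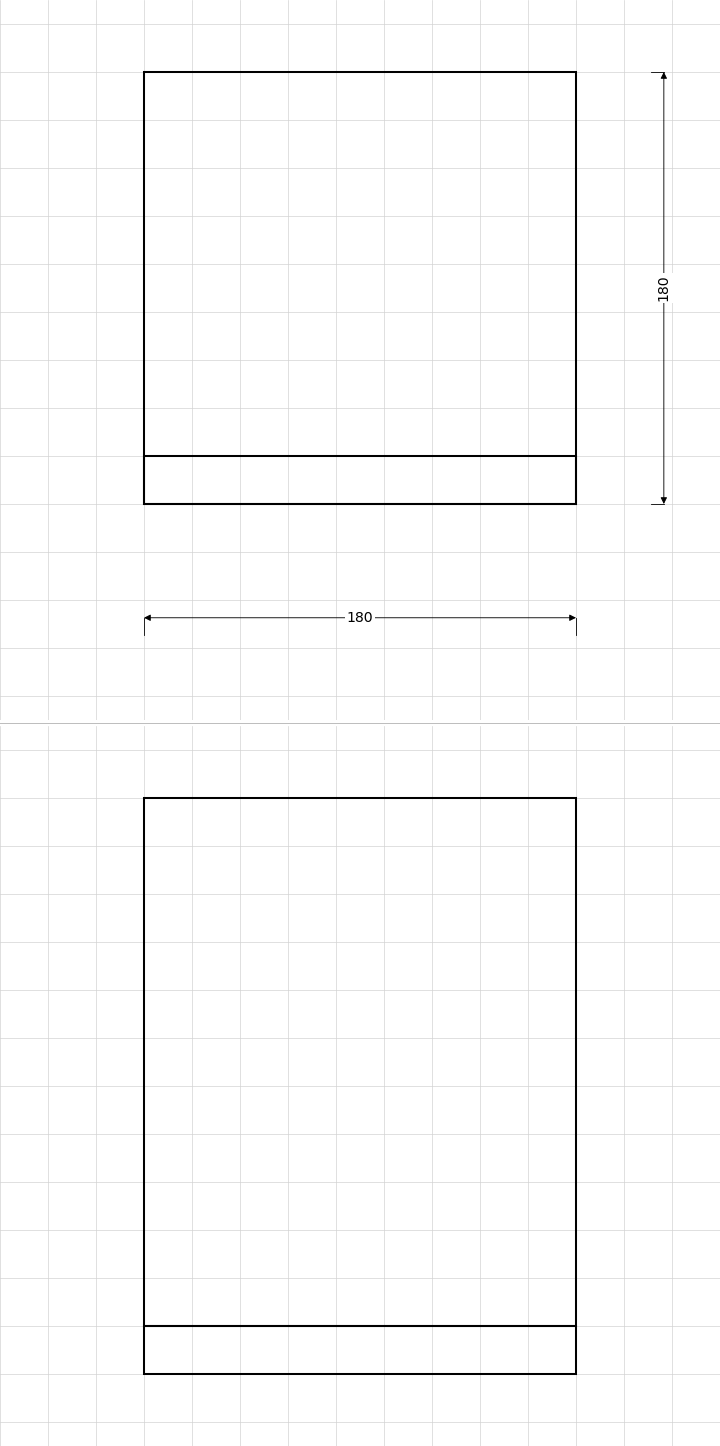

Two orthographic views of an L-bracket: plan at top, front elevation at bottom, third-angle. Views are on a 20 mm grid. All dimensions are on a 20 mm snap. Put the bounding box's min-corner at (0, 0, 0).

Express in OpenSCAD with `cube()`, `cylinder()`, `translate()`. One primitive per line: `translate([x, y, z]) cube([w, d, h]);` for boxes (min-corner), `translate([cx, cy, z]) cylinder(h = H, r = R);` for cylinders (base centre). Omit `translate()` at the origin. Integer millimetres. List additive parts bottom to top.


cube([180, 180, 20]);
translate([0, 0, 20]) cube([180, 20, 220]);


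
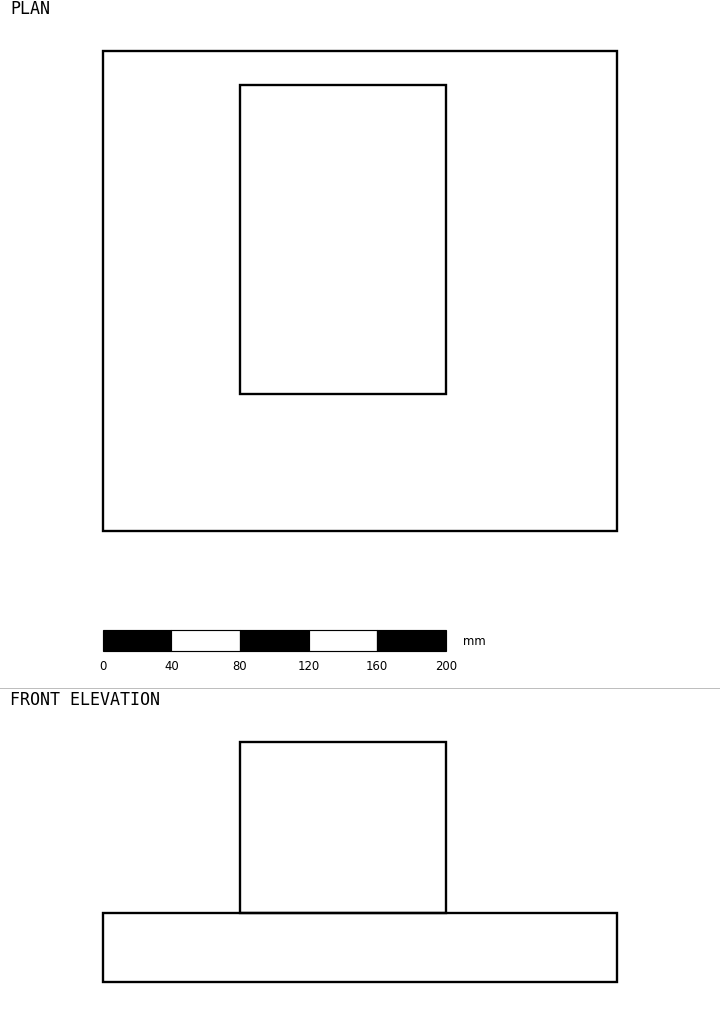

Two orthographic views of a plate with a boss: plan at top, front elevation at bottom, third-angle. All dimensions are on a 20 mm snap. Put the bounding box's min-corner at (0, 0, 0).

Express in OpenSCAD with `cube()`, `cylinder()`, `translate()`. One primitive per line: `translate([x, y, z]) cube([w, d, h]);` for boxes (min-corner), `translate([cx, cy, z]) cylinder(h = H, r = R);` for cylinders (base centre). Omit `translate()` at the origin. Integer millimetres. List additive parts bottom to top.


cube([300, 280, 40]);
translate([80, 80, 40]) cube([120, 180, 100]);


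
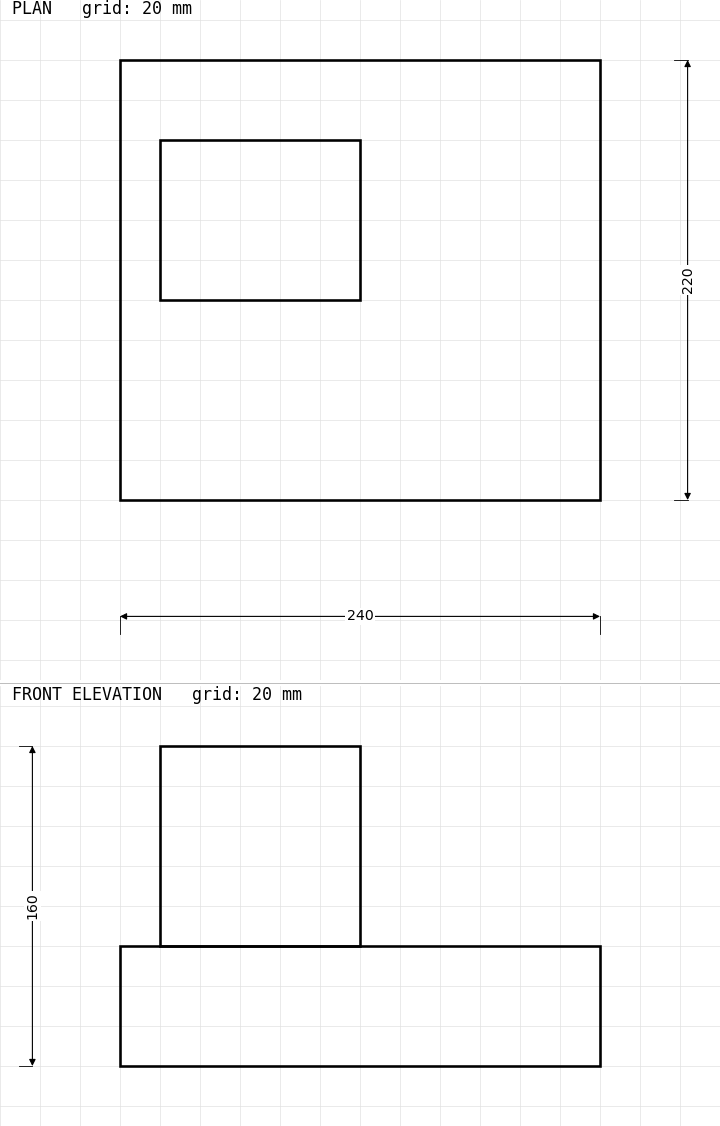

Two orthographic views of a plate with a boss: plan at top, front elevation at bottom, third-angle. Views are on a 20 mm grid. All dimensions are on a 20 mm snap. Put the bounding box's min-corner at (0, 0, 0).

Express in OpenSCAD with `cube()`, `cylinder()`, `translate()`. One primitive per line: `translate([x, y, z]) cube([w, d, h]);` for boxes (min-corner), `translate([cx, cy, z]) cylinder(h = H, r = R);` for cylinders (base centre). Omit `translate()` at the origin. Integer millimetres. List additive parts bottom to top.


cube([240, 220, 60]);
translate([20, 100, 60]) cube([100, 80, 100]);


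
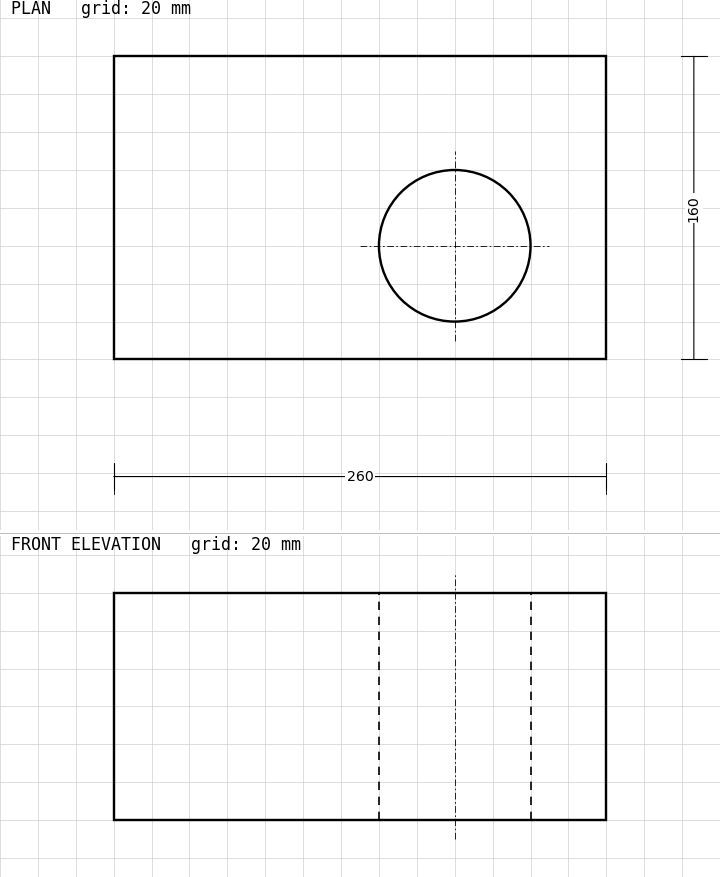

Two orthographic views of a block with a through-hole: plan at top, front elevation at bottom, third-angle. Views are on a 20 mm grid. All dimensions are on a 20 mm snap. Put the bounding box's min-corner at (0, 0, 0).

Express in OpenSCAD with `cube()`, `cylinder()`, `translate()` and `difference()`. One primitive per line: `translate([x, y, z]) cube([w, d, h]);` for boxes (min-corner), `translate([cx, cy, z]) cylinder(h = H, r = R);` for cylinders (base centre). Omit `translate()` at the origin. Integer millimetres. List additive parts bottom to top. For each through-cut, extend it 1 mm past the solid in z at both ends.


difference() {
  cube([260, 160, 120]);
  translate([180, 60, -1]) cylinder(h = 122, r = 40);
}
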